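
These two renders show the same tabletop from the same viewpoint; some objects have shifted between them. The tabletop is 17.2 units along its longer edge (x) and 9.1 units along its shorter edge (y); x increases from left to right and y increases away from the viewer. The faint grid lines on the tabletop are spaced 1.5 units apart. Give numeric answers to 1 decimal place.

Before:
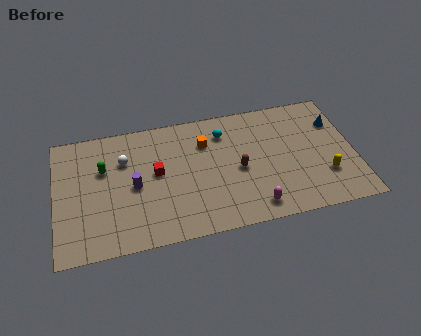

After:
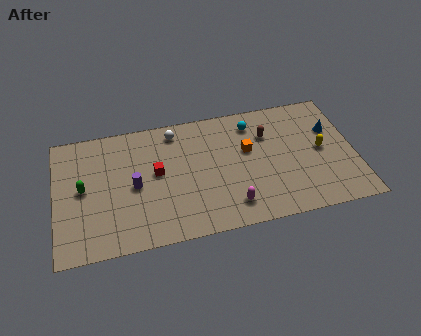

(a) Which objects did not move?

the red cube and the purple cylinder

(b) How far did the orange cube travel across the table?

2.6

From (8.7, 6.6) to (11.1, 5.5), the orange cube covered √(2.4² + 1.1²) ≈ 2.6 units.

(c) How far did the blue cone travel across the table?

0.6

The blue cone moved from about (16.3, 6.5) to (16.0, 6.0), a distance of √(0.3² + 0.5²) ≈ 0.6.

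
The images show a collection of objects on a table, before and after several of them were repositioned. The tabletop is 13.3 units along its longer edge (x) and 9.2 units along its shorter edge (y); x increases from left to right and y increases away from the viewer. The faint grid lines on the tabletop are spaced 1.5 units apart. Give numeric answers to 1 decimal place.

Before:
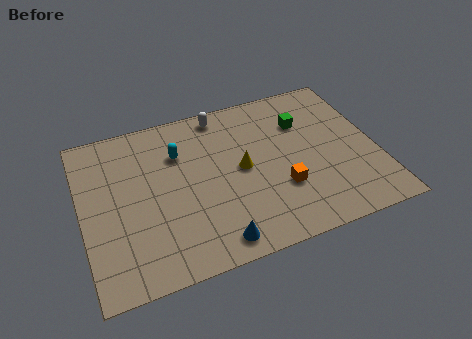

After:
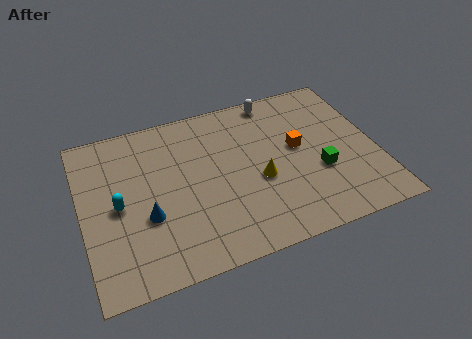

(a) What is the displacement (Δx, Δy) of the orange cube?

(1.0, 2.1)

The orange cube started near (8.8, 3.0) and ended near (9.8, 5.1).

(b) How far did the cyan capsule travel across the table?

3.6

The cyan capsule moved from about (4.5, 6.5) to (1.6, 4.4), a distance of √(2.9² + 2.1²) ≈ 3.6.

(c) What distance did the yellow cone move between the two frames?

1.1

From (7.2, 4.7) to (7.9, 3.8), the yellow cone covered √(0.7² + 0.9²) ≈ 1.1 units.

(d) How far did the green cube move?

3.1

The green cube was near (10.2, 6.5) before and (10.6, 3.4) after, so it travelled √(0.4² + 3.1²) ≈ 3.1 units.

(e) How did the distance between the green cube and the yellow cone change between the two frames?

-0.8

The distance was about 3.5 in the first image and 2.7 in the second, so they moved 0.8 units closer together.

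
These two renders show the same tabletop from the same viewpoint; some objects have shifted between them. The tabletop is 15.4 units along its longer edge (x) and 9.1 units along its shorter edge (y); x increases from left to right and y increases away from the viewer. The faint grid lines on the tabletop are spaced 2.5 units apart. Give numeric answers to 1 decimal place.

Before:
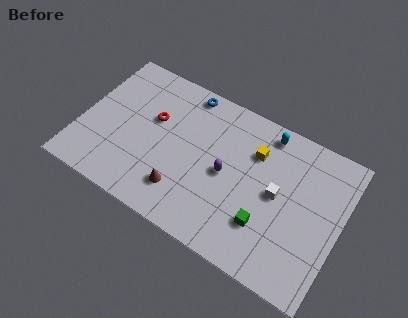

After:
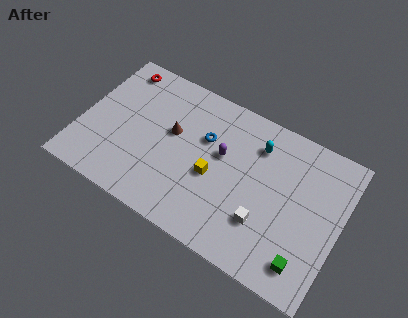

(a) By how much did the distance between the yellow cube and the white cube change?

+1.0

The distance was about 2.4 in the first image and 3.4 in the second, so they moved 1.0 units further apart.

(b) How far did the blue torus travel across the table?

2.7

From (5.7, 8.2) to (7.2, 5.9), the blue torus covered √(1.5² + 2.3²) ≈ 2.7 units.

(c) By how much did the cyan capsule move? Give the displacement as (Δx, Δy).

(-0.4, -1.0)

The cyan capsule was at about (10.6, 8.0) and moved to about (10.2, 7.0).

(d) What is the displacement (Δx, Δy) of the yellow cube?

(-2.1, -2.6)

The yellow cube started near (10.1, 6.5) and ended near (8.0, 3.9).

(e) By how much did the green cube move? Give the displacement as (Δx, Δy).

(2.5, -1.0)

The green cube was at about (11.3, 2.6) and moved to about (13.8, 1.6).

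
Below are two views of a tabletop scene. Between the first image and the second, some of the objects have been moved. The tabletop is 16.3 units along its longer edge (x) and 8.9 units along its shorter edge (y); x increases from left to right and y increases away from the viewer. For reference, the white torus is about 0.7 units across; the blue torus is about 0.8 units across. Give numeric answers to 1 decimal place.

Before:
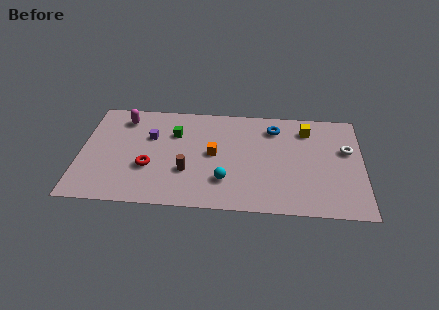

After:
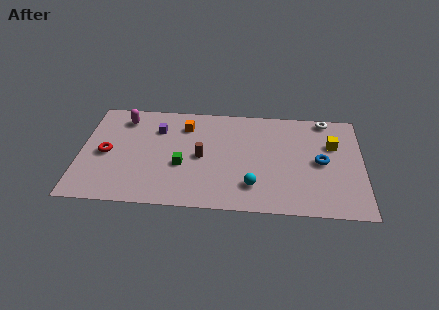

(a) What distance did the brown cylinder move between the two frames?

1.5

From (6.2, 3.0) to (7.0, 4.3), the brown cylinder covered √(0.8² + 1.3²) ≈ 1.5 units.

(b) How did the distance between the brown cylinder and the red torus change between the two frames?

+3.3

They were about 2.2 units apart before and 5.5 after — 3.3 units further apart.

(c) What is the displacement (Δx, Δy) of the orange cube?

(-1.7, 2.3)

The orange cube was at about (7.7, 4.6) and moved to about (6.0, 6.9).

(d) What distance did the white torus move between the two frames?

2.9

The white torus moved from about (15.4, 5.5) to (14.2, 8.1), a distance of √(1.2² + 2.6²) ≈ 2.9.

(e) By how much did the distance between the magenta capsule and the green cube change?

+2.0

The distance was about 3.2 in the first image and 5.2 in the second, so they moved 2.0 units further apart.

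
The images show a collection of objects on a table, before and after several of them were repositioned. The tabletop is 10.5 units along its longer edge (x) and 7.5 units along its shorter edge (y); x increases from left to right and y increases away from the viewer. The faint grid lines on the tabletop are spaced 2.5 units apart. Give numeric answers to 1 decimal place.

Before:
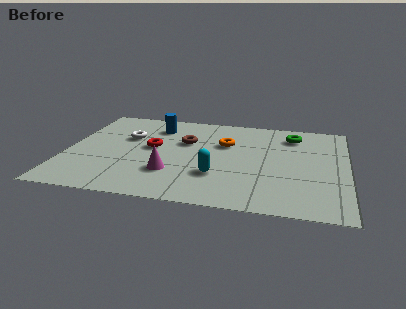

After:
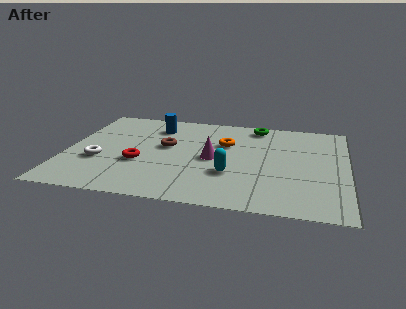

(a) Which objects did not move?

the orange torus and the blue cylinder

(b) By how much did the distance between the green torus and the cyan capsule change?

-0.4

They were about 4.6 units apart before and 4.2 after — 0.4 units closer together.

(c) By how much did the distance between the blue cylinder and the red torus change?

+1.3

Before: roughly 1.8 units apart; after: 3.1. That's 1.3 units further apart.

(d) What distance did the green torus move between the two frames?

1.5

The green torus moved from about (8.4, 6.0) to (7.0, 6.6), a distance of √(1.4² + 0.6²) ≈ 1.5.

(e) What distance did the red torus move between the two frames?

1.4

The red torus was near (3.2, 4.1) before and (2.8, 2.8) after, so it travelled √(0.4² + 1.3²) ≈ 1.4 units.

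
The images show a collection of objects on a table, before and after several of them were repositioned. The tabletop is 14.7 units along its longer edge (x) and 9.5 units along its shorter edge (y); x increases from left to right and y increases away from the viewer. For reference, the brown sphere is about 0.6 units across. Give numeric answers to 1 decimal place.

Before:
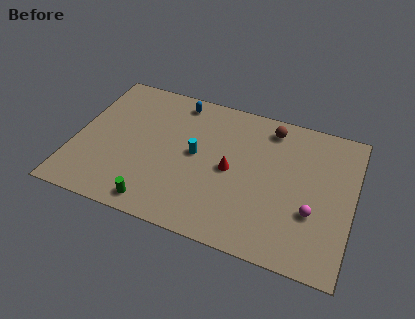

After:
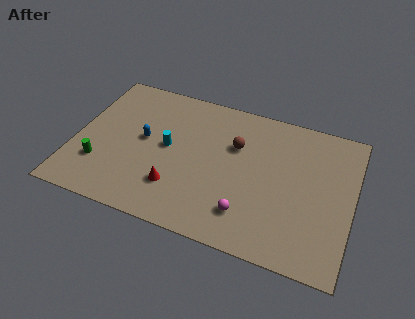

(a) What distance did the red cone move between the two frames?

3.4

The red cone moved from about (8.3, 4.6) to (5.6, 2.5), a distance of √(2.7² + 2.1²) ≈ 3.4.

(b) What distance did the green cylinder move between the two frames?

3.6

The green cylinder moved from about (4.7, 1.1) to (1.5, 2.7), a distance of √(3.2² + 1.6²) ≈ 3.6.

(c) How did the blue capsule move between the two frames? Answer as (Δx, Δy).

(-1.5, -3.2)

The blue capsule was at about (5.1, 8.3) and moved to about (3.6, 5.1).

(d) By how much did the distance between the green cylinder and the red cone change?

-0.9

The distance was about 5.0 in the first image and 4.1 in the second, so they moved 0.9 units closer together.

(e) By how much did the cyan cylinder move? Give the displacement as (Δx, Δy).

(-1.5, 0.0)

From the two frames, the cyan cylinder sits at roughly (6.4, 5.0) before and (4.9, 5.0) after.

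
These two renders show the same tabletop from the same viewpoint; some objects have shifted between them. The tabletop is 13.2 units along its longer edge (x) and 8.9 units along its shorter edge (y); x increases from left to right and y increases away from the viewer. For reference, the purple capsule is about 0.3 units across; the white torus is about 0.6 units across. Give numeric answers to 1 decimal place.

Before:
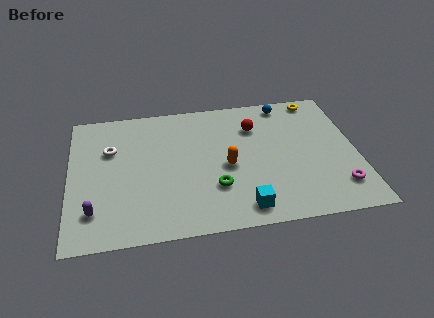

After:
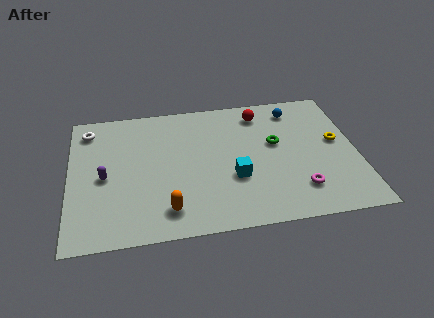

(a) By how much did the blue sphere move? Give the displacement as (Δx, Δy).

(0.4, -0.5)

From the two frames, the blue sphere sits at roughly (10.1, 7.9) before and (10.5, 7.4) after.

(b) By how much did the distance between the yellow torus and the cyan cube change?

-2.7

The distance was about 7.8 in the first image and 5.1 in the second, so they moved 2.7 units closer together.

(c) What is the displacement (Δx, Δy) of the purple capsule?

(0.5, 2.1)

The purple capsule started near (1.1, 2.0) and ended near (1.6, 4.1).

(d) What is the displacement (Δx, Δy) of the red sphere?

(0.3, 0.9)

The red sphere was at about (8.6, 6.5) and moved to about (8.9, 7.4).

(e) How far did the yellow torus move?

3.2

The yellow torus moved from about (11.6, 8.0) to (12.3, 4.9), a distance of √(0.7² + 3.1²) ≈ 3.2.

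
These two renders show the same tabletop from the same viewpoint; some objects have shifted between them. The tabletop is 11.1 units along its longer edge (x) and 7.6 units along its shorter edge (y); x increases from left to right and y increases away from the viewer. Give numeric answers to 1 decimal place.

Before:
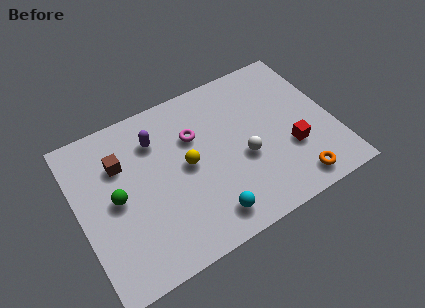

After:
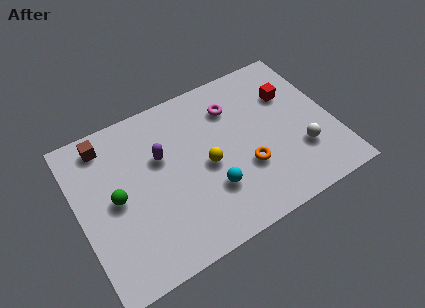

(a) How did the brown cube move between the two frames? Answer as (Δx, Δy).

(-0.5, 1.2)

The brown cube started near (2.0, 5.3) and ended near (1.5, 6.5).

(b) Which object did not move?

the green sphere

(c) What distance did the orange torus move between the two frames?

2.5

From (9.0, 1.0) to (7.1, 2.6), the orange torus covered √(1.9² + 1.6²) ≈ 2.5 units.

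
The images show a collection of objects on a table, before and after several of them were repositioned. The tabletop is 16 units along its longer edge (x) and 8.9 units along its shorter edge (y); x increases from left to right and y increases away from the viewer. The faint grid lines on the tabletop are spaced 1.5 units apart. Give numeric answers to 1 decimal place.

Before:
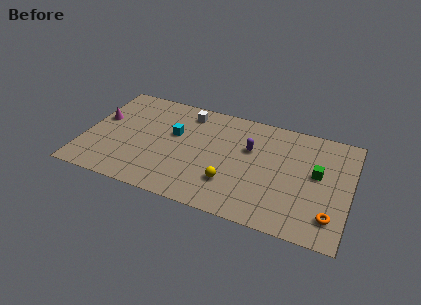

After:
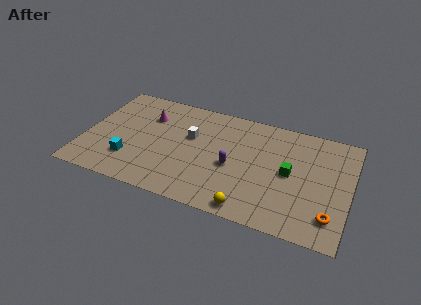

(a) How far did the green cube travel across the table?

1.7

From (14.0, 5.0) to (12.4, 4.5), the green cube covered √(1.6² + 0.5²) ≈ 1.7 units.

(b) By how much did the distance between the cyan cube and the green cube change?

+1.0

They were about 8.7 units apart before and 9.7 after — 1.0 units further apart.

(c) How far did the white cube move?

2.0

From (5.9, 7.5) to (6.3, 5.5), the white cube covered √(0.4² + 2.0²) ≈ 2.0 units.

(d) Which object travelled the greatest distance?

the cyan cube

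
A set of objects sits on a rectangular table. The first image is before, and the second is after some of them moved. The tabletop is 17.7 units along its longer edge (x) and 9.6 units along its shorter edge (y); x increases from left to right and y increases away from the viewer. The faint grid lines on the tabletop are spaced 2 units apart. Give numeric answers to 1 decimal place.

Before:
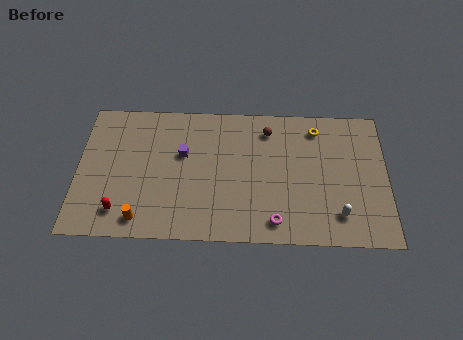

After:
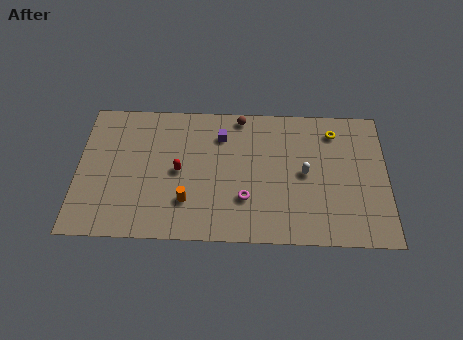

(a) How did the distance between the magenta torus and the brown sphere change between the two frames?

-0.6

They were about 6.4 units apart before and 5.8 after — 0.6 units closer together.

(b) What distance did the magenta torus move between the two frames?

2.3

The magenta torus was near (11.3, 1.4) before and (9.6, 2.9) after, so it travelled √(1.7² + 1.5²) ≈ 2.3 units.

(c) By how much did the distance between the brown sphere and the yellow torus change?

+2.7

They were about 2.8 units apart before and 5.5 after — 2.7 units further apart.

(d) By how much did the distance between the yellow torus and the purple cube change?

-1.5

The distance was about 8.0 in the first image and 6.5 in the second, so they moved 1.5 units closer together.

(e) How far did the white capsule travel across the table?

3.4

The white capsule moved from about (14.9, 2.0) to (13.0, 4.8), a distance of √(1.9² + 2.8²) ≈ 3.4.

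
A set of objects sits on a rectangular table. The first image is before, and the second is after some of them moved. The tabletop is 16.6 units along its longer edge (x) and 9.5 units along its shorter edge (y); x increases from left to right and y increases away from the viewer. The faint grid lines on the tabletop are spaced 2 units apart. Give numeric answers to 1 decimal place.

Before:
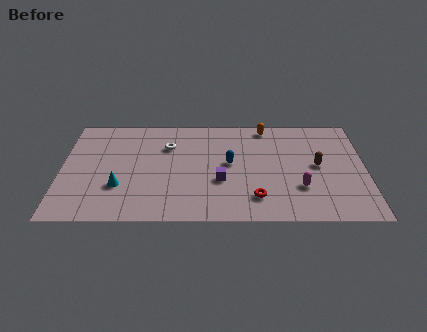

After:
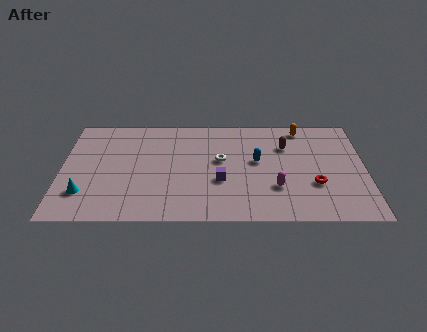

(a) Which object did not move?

the purple cube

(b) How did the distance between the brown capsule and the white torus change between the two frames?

-4.6

Before: roughly 8.4 units apart; after: 3.8. That's 4.6 units closer together.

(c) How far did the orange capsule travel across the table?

2.0

From (11.2, 8.5) to (13.2, 8.4), the orange capsule covered √(2.0² + 0.1²) ≈ 2.0 units.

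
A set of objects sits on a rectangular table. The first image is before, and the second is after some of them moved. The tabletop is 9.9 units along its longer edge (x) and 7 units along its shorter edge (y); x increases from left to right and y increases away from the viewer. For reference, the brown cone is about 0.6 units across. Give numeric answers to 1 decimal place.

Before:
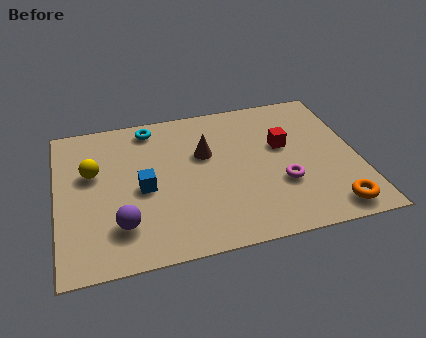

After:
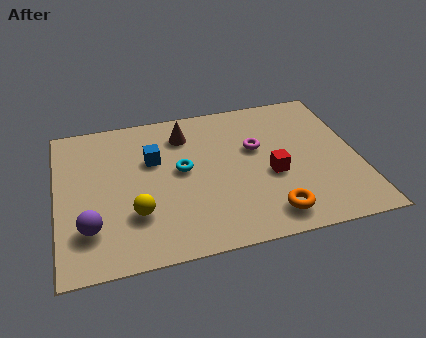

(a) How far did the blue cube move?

1.4

From (2.8, 3.2) to (3.2, 4.5), the blue cube covered √(0.4² + 1.3²) ≈ 1.4 units.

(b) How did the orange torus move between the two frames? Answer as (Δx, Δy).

(-2.0, 0.2)

The orange torus started near (8.8, 0.9) and ended near (6.8, 1.1).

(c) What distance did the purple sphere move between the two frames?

1.0

The purple sphere was near (2.0, 1.7) before and (1.0, 1.8) after, so it travelled √(1.0² + 0.1²) ≈ 1.0 units.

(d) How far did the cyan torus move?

2.5

From (3.2, 6.1) to (4.1, 3.8), the cyan torus covered √(0.9² + 2.3²) ≈ 2.5 units.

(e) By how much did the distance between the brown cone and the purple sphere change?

+1.0

The distance was about 4.0 in the first image and 5.0 in the second, so they moved 1.0 units further apart.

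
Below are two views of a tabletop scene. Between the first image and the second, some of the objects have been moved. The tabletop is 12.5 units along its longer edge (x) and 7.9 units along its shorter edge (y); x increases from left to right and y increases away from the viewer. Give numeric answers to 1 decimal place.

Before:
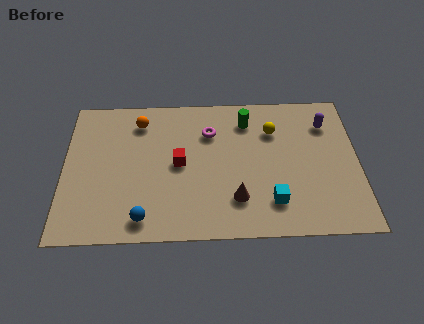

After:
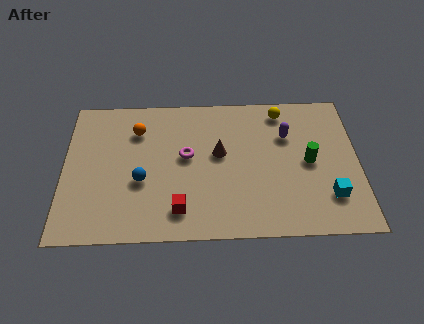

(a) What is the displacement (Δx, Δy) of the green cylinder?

(2.6, -2.4)

The green cylinder started near (7.8, 6.3) and ended near (10.4, 3.9).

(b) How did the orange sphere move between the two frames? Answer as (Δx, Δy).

(-0.1, -0.5)

From the two frames, the orange sphere sits at roughly (3.2, 6.4) before and (3.1, 5.9) after.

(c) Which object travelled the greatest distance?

the green cylinder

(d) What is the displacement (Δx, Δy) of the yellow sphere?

(0.4, 1.1)

From the two frames, the yellow sphere sits at roughly (8.9, 5.7) before and (9.3, 6.8) after.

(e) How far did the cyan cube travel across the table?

2.4

The cyan cube moved from about (8.8, 1.8) to (11.2, 2.0), a distance of √(2.4² + 0.2²) ≈ 2.4.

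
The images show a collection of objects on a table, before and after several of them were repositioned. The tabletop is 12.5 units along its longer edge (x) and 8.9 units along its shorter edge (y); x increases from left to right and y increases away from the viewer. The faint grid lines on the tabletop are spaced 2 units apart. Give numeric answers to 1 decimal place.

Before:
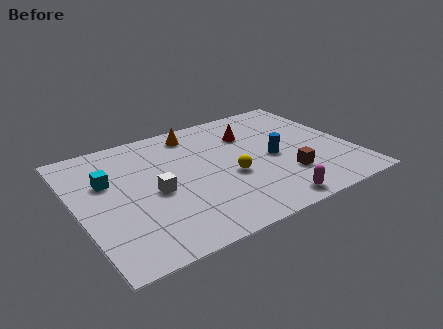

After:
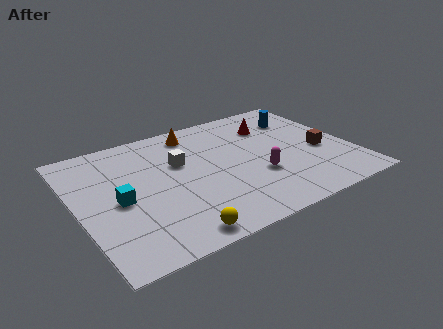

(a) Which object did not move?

the orange cone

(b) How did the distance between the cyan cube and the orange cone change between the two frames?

+0.6

Before: roughly 4.7 units apart; after: 5.3. That's 0.6 units further apart.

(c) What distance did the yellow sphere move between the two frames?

4.0

From (6.8, 3.6) to (3.8, 0.9), the yellow sphere covered √(3.0² + 2.7²) ≈ 4.0 units.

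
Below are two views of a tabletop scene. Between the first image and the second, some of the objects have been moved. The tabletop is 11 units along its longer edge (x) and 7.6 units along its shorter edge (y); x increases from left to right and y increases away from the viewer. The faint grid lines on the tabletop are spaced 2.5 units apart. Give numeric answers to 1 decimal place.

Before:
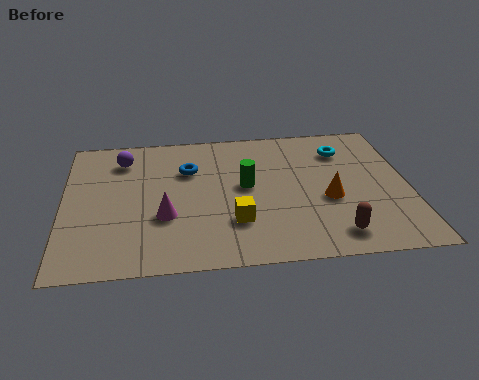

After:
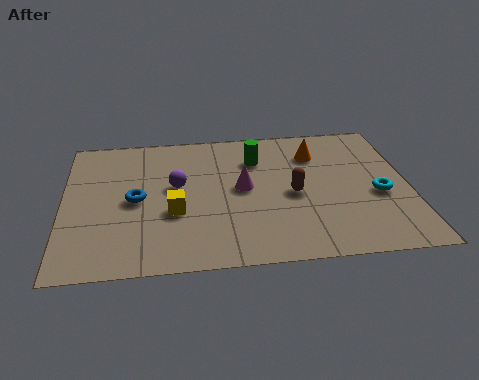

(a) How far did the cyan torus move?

2.8

The cyan torus was near (9.0, 5.8) before and (10.0, 3.2) after, so it travelled √(1.0² + 2.6²) ≈ 2.8 units.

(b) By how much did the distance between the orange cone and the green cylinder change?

-0.9

The distance was about 2.8 in the first image and 1.9 in the second, so they moved 0.9 units closer together.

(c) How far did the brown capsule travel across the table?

2.6

The brown capsule was near (8.5, 1.2) before and (7.3, 3.5) after, so it travelled √(1.2² + 2.3²) ≈ 2.6 units.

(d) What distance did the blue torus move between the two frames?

2.3

The blue torus moved from about (4.0, 5.2) to (2.3, 3.7), a distance of √(1.7² + 1.5²) ≈ 2.3.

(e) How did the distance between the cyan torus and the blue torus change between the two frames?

+2.7

They were about 5.0 units apart before and 7.7 after — 2.7 units further apart.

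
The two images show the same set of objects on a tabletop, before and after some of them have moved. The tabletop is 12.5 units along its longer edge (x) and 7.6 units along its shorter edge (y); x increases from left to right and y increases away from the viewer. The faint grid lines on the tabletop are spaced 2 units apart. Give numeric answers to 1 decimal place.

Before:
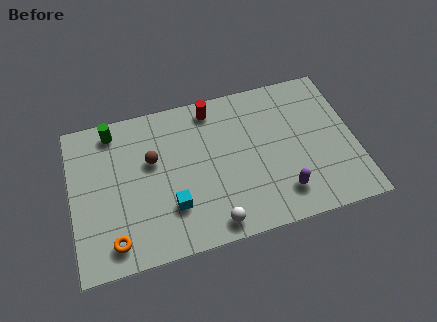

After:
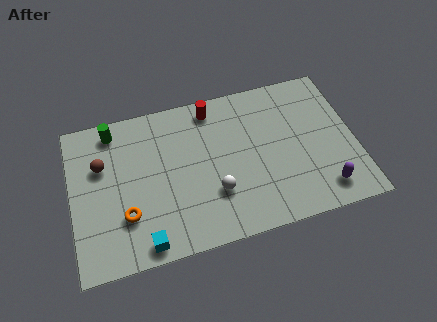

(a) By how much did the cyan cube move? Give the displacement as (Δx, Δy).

(-1.3, -1.4)

The cyan cube was at about (4.3, 2.2) and moved to about (3.0, 0.8).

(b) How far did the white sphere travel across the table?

1.5

The white sphere was near (6.0, 0.9) before and (6.2, 2.4) after, so it travelled √(0.2² + 1.5²) ≈ 1.5 units.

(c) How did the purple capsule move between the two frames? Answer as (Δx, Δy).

(1.8, -0.3)

From the two frames, the purple capsule sits at roughly (9.1, 1.6) before and (10.9, 1.3) after.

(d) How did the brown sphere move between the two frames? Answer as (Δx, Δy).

(-2.2, 0.3)

The brown sphere was at about (3.6, 4.7) and moved to about (1.4, 5.0).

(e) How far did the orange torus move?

1.3

From (1.7, 1.2) to (2.3, 2.3), the orange torus covered √(0.6² + 1.1²) ≈ 1.3 units.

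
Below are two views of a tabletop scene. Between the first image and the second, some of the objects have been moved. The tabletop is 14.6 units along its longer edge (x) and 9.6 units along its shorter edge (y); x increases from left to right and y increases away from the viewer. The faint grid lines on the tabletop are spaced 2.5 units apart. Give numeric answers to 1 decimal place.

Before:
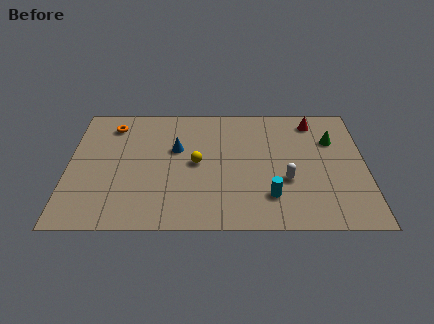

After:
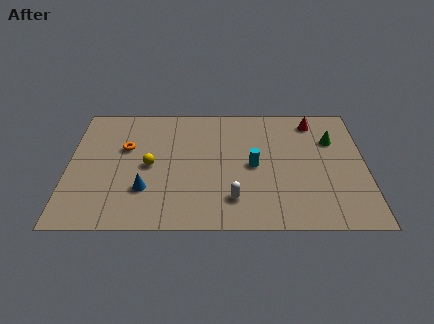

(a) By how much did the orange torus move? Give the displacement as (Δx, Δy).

(0.7, -1.8)

The orange torus started near (2.1, 7.8) and ended near (2.8, 6.0).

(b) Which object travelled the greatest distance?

the blue cone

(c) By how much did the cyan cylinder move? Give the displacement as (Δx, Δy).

(-0.8, 2.3)

The cyan cylinder started near (9.9, 2.3) and ended near (9.1, 4.6).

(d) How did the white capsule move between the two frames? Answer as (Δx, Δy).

(-2.6, -1.4)

From the two frames, the white capsule sits at roughly (10.7, 3.5) before and (8.1, 2.1) after.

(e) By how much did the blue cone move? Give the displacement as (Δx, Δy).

(-1.5, -3.1)

The blue cone started near (5.3, 5.9) and ended near (3.8, 2.8).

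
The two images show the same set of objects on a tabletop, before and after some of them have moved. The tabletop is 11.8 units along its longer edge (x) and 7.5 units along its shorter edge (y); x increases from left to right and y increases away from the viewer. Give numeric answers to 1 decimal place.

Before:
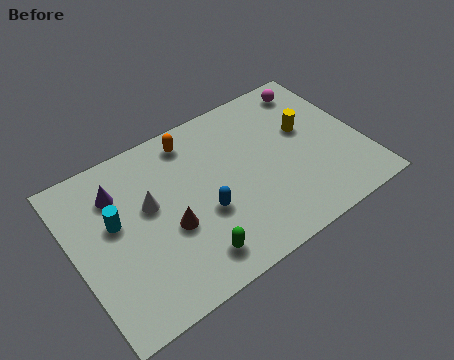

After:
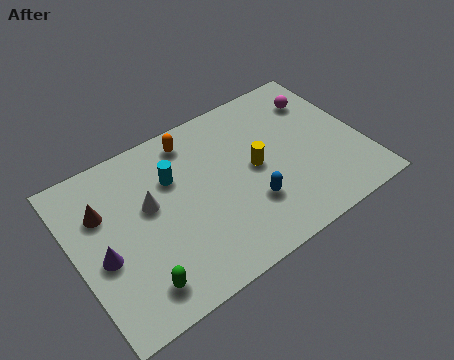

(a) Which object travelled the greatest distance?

the brown cone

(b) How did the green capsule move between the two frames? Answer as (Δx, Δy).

(-2.2, 0.0)

From the two frames, the green capsule sits at roughly (4.3, 1.3) before and (2.1, 1.3) after.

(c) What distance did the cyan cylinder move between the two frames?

2.6

The cyan cylinder was near (1.7, 4.4) before and (4.2, 5.1) after, so it travelled √(2.5² + 0.7²) ≈ 2.6 units.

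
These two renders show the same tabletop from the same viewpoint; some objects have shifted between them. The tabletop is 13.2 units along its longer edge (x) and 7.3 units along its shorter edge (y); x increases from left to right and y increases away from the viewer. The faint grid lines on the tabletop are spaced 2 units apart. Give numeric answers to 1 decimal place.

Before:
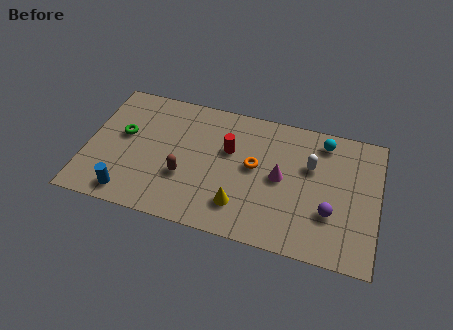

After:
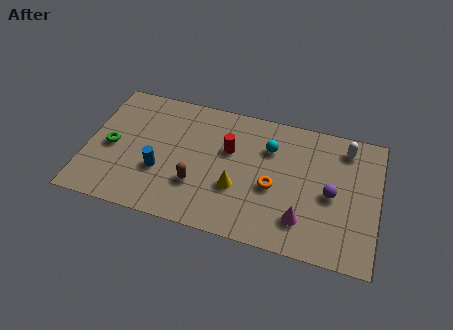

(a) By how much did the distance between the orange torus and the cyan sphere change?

-1.6

The distance was about 3.7 in the first image and 2.1 in the second, so they moved 1.6 units closer together.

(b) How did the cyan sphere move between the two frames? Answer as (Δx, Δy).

(-2.4, -1.0)

The cyan sphere was at about (10.6, 6.2) and moved to about (8.2, 5.2).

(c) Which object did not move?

the red cylinder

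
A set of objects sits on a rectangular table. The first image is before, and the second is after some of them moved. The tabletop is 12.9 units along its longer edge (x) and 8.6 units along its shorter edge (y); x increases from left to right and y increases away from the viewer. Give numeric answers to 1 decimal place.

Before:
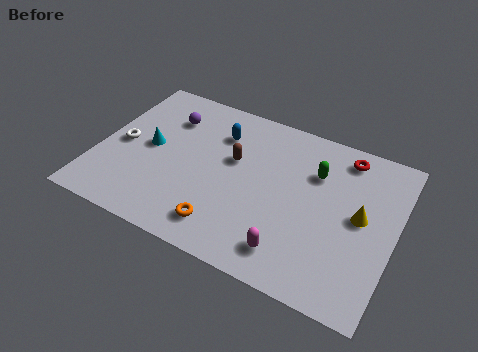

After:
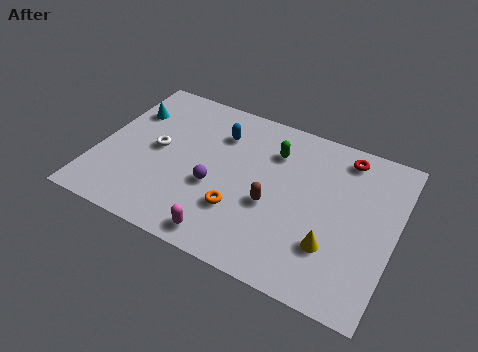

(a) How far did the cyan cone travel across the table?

2.1

The cyan cone moved from about (2.2, 4.4) to (1.0, 6.1), a distance of √(1.2² + 1.7²) ≈ 2.1.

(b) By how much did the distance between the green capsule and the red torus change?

+1.4

The distance was about 1.8 in the first image and 3.2 in the second, so they moved 1.4 units further apart.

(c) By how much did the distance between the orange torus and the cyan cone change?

+1.7

The distance was about 4.7 in the first image and 6.4 in the second, so they moved 1.7 units further apart.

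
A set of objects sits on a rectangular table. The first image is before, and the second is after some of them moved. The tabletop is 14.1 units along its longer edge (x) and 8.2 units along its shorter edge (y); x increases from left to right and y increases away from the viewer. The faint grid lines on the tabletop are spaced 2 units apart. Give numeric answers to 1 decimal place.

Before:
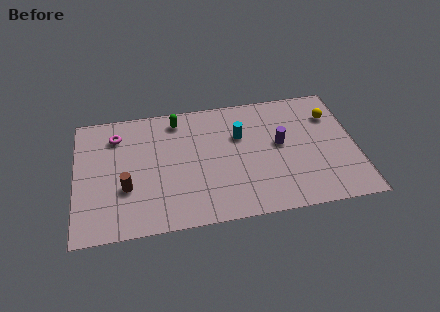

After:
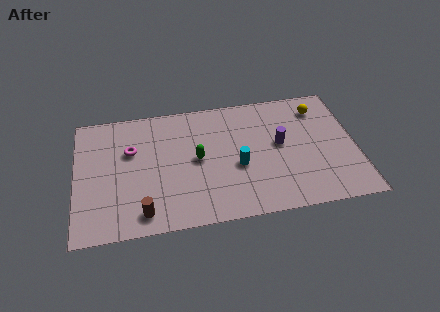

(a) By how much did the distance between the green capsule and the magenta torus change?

+0.3

Before: roughly 3.2 units apart; after: 3.5. That's 0.3 units further apart.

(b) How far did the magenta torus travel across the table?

1.3

The magenta torus was near (2.1, 6.4) before and (2.8, 5.3) after, so it travelled √(0.7² + 1.1²) ≈ 1.3 units.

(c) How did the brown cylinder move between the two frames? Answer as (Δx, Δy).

(0.8, -1.7)

From the two frames, the brown cylinder sits at roughly (2.5, 2.9) before and (3.3, 1.2) after.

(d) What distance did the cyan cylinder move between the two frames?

2.0

The cyan cylinder moved from about (8.3, 5.4) to (8.1, 3.4), a distance of √(0.2² + 2.0²) ≈ 2.0.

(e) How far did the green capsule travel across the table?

2.9

The green capsule was near (5.2, 7.0) before and (6.1, 4.2) after, so it travelled √(0.9² + 2.8²) ≈ 2.9 units.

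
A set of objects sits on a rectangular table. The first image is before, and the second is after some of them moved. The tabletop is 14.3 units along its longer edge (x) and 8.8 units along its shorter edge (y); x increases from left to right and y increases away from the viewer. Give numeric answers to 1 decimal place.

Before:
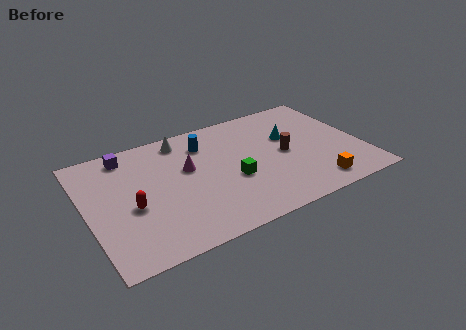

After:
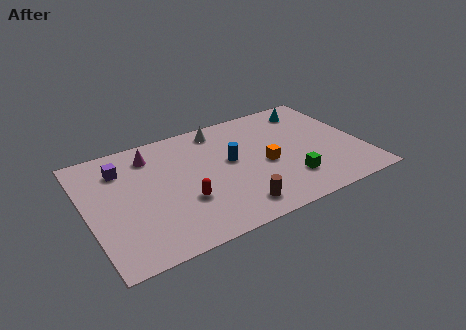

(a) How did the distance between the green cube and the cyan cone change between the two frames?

+1.6

Before: roughly 3.9 units apart; after: 5.5. That's 1.6 units further apart.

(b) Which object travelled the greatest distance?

the brown cylinder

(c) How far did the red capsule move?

2.7

The red capsule moved from about (2.2, 3.7) to (4.8, 3.0), a distance of √(2.6² + 0.7²) ≈ 2.7.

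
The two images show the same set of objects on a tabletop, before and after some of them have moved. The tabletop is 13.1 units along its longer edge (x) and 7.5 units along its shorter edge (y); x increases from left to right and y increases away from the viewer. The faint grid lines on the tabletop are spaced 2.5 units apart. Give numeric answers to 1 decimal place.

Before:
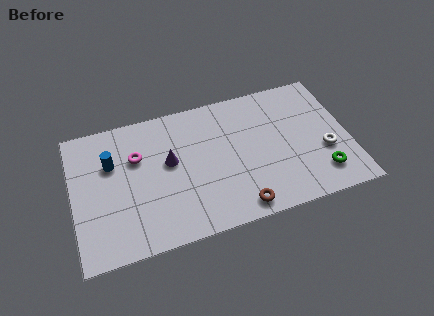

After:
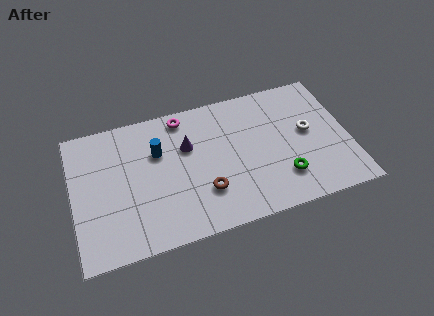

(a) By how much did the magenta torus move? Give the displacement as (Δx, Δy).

(2.3, 1.6)

The magenta torus was at about (3.1, 5.0) and moved to about (5.4, 6.6).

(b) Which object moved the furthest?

the magenta torus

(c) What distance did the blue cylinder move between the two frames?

2.2

The blue cylinder was near (1.9, 5.0) before and (4.1, 5.0) after, so it travelled √(2.2² + 0.0²) ≈ 2.2 units.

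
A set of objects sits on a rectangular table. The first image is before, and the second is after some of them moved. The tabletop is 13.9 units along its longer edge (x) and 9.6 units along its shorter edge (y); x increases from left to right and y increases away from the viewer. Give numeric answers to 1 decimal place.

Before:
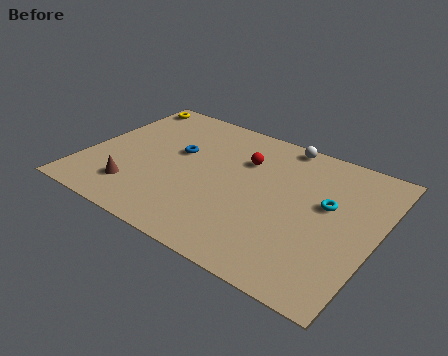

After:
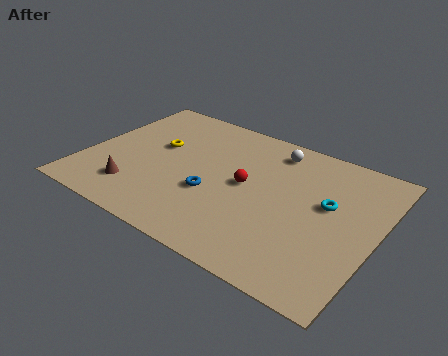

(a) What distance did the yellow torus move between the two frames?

3.6

The yellow torus was near (0.9, 8.5) before and (3.2, 5.7) after, so it travelled √(2.3² + 2.8²) ≈ 3.6 units.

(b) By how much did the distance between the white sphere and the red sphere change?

+0.6

Before: roughly 2.6 units apart; after: 3.2. That's 0.6 units further apart.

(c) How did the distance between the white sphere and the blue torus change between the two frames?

-0.5

The distance was about 5.5 in the first image and 5.0 in the second, so they moved 0.5 units closer together.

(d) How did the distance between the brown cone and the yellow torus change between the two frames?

-3.1

Before: roughly 6.7 units apart; after: 3.6. That's 3.1 units closer together.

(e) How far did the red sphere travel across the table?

1.7

The red sphere was near (7.3, 6.7) before and (7.7, 5.0) after, so it travelled √(0.4² + 1.7²) ≈ 1.7 units.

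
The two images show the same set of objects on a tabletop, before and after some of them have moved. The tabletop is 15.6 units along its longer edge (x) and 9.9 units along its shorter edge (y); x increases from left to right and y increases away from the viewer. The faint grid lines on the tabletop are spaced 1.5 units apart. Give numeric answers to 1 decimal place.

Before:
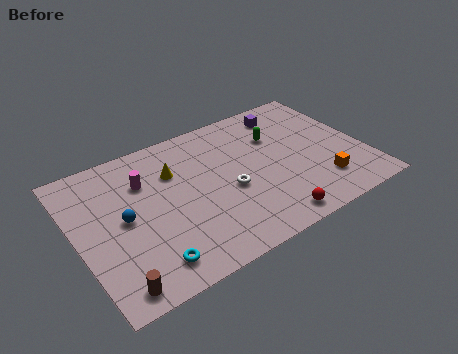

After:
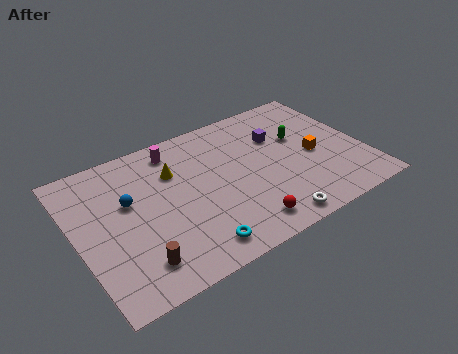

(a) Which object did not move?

the yellow cone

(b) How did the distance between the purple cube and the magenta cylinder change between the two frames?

-2.5

The distance was about 8.3 in the first image and 5.8 in the second, so they moved 2.5 units closer together.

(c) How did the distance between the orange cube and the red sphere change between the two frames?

+2.1

They were about 3.3 units apart before and 5.4 after — 2.1 units further apart.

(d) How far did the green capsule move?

1.4

The green capsule was near (11.2, 6.8) before and (12.4, 6.1) after, so it travelled √(1.2² + 0.7²) ≈ 1.4 units.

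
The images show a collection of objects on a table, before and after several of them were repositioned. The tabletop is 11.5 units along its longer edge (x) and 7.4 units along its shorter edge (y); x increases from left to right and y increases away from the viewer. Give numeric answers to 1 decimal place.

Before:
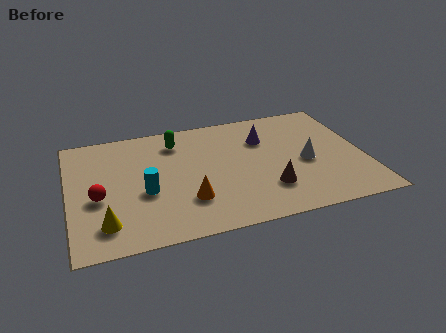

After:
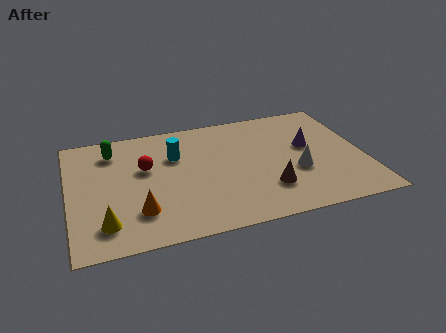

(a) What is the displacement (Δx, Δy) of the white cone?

(-0.4, -0.5)

The white cone was at about (9.2, 3.3) and moved to about (8.8, 2.8).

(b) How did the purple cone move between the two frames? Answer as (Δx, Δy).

(1.7, -0.9)

The purple cone was at about (7.7, 5.2) and moved to about (9.4, 4.3).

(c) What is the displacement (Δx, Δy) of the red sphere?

(1.9, 1.4)

From the two frames, the red sphere sits at roughly (1.1, 3.1) before and (3.0, 4.5) after.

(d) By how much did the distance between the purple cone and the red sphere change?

-0.5

They were about 6.9 units apart before and 6.4 after — 0.5 units closer together.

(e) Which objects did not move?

the brown cone and the yellow cone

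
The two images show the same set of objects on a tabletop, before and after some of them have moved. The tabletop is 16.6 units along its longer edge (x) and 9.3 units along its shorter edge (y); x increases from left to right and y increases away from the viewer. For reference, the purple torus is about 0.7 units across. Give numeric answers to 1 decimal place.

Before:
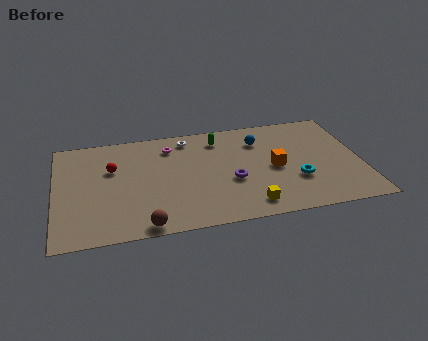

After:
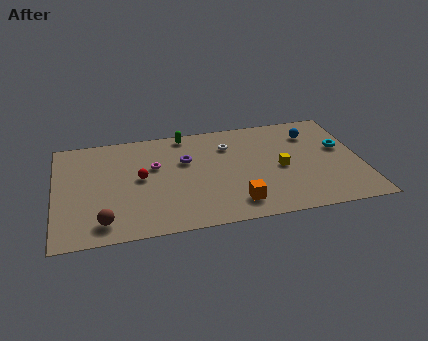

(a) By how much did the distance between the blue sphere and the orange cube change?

+4.3

They were about 2.7 units apart before and 7.0 after — 4.3 units further apart.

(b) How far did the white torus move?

2.5

The white torus was near (7.3, 8.0) before and (9.5, 6.9) after, so it travelled √(2.2² + 1.1²) ≈ 2.5 units.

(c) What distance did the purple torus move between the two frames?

3.3

The purple torus moved from about (9.5, 3.7) to (7.1, 6.0), a distance of √(2.4² + 2.3²) ≈ 3.3.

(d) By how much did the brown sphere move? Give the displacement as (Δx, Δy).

(-2.2, 0.7)

The brown sphere started near (4.7, 0.8) and ended near (2.5, 1.5).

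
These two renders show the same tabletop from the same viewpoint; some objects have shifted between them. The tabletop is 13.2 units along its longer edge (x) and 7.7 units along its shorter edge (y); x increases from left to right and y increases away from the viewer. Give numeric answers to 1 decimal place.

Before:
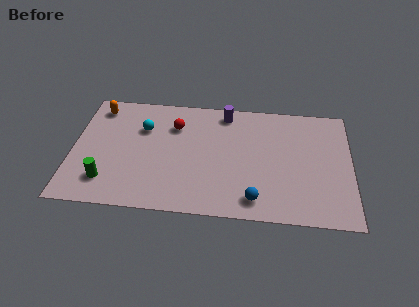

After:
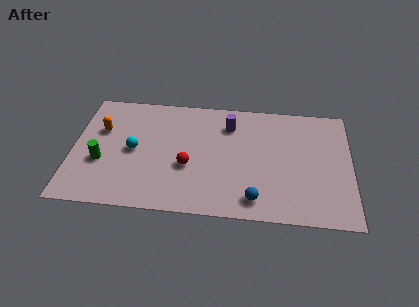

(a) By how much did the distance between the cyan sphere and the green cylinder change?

-2.2

Before: roughly 3.9 units apart; after: 1.7. That's 2.2 units closer together.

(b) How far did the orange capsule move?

1.5

The orange capsule was near (1.1, 6.5) before and (1.3, 5.0) after, so it travelled √(0.2² + 1.5²) ≈ 1.5 units.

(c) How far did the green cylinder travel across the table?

1.2

The green cylinder moved from about (1.7, 1.7) to (1.4, 2.9), a distance of √(0.3² + 1.2²) ≈ 1.2.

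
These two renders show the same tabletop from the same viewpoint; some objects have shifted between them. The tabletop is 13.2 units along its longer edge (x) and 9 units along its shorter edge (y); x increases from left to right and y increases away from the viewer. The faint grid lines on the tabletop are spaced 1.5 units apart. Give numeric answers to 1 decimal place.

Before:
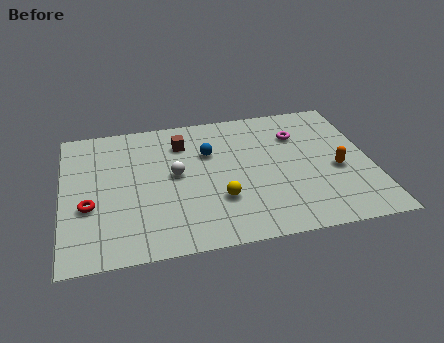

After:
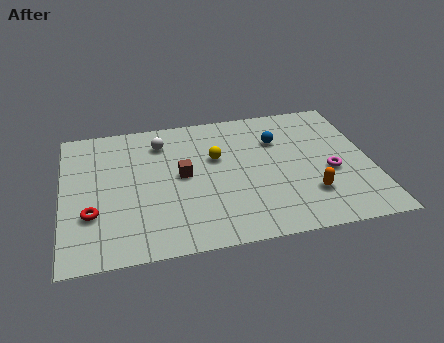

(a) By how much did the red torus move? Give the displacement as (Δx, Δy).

(0.1, -0.5)

The red torus started near (1.1, 3.4) and ended near (1.2, 2.9).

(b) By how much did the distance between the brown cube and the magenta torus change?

+1.4

Before: roughly 5.0 units apart; after: 6.4. That's 1.4 units further apart.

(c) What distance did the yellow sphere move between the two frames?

2.8

From (6.6, 2.8) to (6.6, 5.6), the yellow sphere covered √(0.0² + 2.8²) ≈ 2.8 units.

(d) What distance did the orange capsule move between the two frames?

1.9

From (11.7, 3.8) to (10.4, 2.4), the orange capsule covered √(1.3² + 1.4²) ≈ 1.9 units.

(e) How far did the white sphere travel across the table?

2.4

The white sphere was near (4.8, 4.8) before and (4.3, 7.1) after, so it travelled √(0.5² + 2.3²) ≈ 2.4 units.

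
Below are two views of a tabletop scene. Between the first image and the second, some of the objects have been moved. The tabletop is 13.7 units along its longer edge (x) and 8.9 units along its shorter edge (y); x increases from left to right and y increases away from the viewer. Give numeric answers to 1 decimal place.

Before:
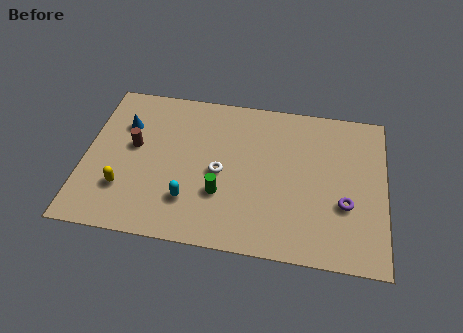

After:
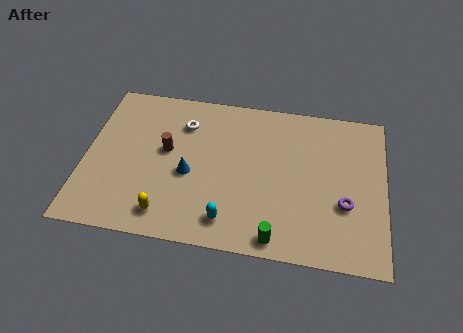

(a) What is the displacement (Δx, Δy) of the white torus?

(-1.8, 2.6)

The white torus started near (6.2, 4.1) and ended near (4.4, 6.7).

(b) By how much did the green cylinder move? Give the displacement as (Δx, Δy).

(2.6, -2.0)

The green cylinder was at about (6.3, 2.9) and moved to about (8.9, 0.9).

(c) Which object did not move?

the purple torus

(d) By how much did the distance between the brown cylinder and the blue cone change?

+0.3

They were about 1.3 units apart before and 1.6 after — 0.3 units further apart.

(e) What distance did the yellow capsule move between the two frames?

2.3

The yellow capsule was near (1.9, 2.5) before and (3.9, 1.4) after, so it travelled √(2.0² + 1.1²) ≈ 2.3 units.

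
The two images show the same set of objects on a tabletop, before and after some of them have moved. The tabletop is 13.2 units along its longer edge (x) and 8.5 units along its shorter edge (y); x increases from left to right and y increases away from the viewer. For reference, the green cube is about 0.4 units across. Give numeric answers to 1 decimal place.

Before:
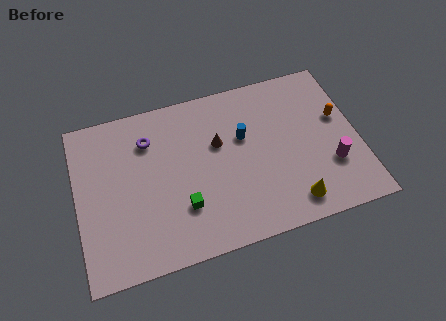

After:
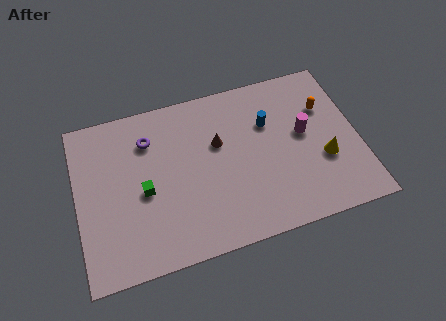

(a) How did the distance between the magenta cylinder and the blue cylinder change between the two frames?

-2.8

Before: roughly 4.7 units apart; after: 1.9. That's 2.8 units closer together.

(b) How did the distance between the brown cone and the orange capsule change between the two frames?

-0.6

Before: roughly 5.7 units apart; after: 5.1. That's 0.6 units closer together.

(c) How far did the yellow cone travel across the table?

2.5

The yellow cone moved from about (9.8, 1.3) to (11.5, 3.1), a distance of √(1.7² + 1.8²) ≈ 2.5.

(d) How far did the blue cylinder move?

1.3

The blue cylinder moved from about (7.9, 5.3) to (9.1, 5.7), a distance of √(1.2² + 0.4²) ≈ 1.3.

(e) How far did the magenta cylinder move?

2.3

From (11.8, 2.7) to (10.7, 4.7), the magenta cylinder covered √(1.1² + 2.0²) ≈ 2.3 units.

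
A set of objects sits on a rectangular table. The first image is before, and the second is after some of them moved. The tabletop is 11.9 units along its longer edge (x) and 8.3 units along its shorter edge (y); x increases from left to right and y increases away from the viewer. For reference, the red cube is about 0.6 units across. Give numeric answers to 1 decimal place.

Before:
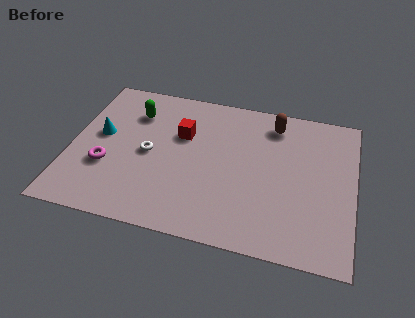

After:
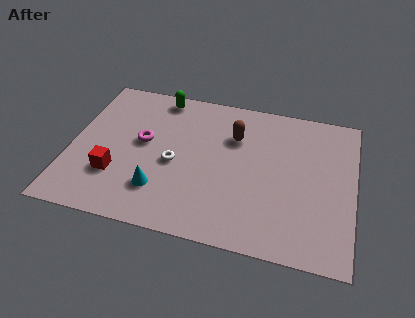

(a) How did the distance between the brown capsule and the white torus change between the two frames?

-2.7

They were about 5.9 units apart before and 3.2 after — 2.7 units closer together.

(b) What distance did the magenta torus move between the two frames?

2.2

From (1.6, 2.9) to (3.0, 4.6), the magenta torus covered √(1.4² + 1.7²) ≈ 2.2 units.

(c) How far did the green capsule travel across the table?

1.6

The green capsule moved from about (2.5, 6.2) to (3.5, 7.4), a distance of √(1.0² + 1.2²) ≈ 1.6.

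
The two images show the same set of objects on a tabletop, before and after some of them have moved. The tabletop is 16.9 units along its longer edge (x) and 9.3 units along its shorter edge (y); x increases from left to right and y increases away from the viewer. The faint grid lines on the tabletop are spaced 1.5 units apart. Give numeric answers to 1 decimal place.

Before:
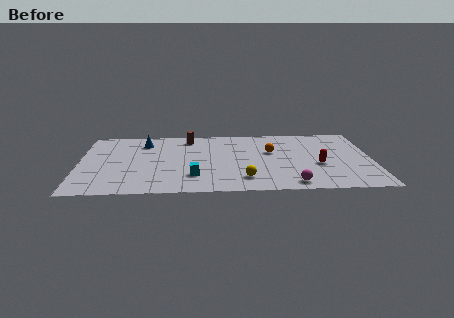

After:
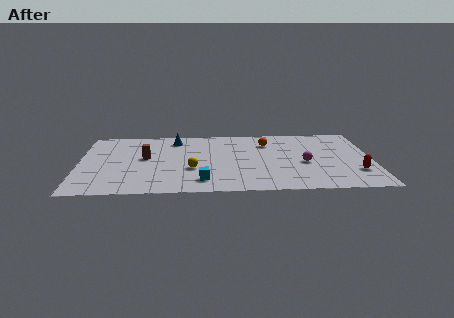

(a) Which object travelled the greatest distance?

the brown cylinder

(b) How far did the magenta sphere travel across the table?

3.0

From (12.2, 1.1) to (13.0, 4.0), the magenta sphere covered √(0.8² + 2.9²) ≈ 3.0 units.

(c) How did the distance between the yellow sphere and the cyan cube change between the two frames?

-1.1

They were about 2.9 units apart before and 1.8 after — 1.1 units closer together.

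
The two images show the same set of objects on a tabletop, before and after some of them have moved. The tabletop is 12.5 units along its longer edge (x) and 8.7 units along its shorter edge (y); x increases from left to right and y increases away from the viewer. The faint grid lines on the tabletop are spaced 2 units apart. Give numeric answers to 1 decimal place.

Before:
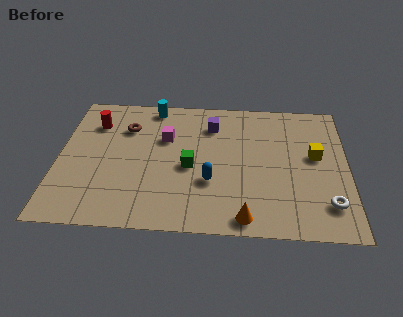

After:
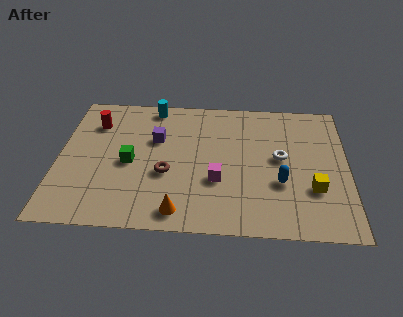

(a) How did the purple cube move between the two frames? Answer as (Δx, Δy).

(-2.4, -1.1)

The purple cube started near (6.6, 6.7) and ended near (4.2, 5.6).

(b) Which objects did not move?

the cyan cylinder and the red cylinder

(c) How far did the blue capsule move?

3.0

The blue capsule was near (6.6, 3.0) before and (9.6, 3.1) after, so it travelled √(3.0² + 0.1²) ≈ 3.0 units.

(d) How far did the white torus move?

3.4

The white torus was near (11.6, 1.9) before and (9.6, 4.7) after, so it travelled √(2.0² + 2.8²) ≈ 3.4 units.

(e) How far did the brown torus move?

3.4

The brown torus was near (2.9, 6.3) before and (4.7, 3.4) after, so it travelled √(1.8² + 2.9²) ≈ 3.4 units.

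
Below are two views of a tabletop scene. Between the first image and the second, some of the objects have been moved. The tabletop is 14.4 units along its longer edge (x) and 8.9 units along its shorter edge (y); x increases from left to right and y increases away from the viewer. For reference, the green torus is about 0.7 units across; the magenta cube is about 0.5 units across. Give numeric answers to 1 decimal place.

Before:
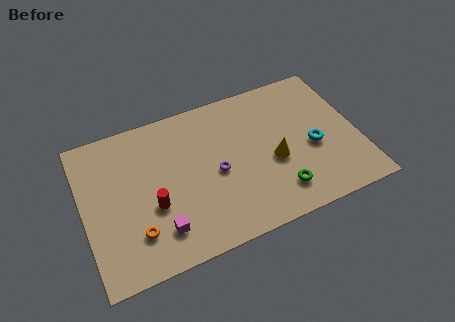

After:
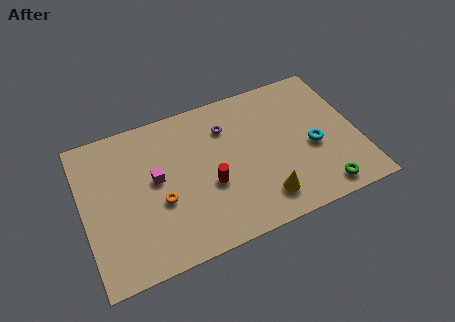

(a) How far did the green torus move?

2.3

From (9.9, 1.8) to (12.1, 1.1), the green torus covered √(2.2² + 0.7²) ≈ 2.3 units.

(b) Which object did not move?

the cyan torus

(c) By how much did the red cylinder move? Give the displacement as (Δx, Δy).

(3.0, 0.1)

The red cylinder started near (3.5, 3.4) and ended near (6.5, 3.5).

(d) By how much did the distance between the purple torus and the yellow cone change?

+2.1

The distance was about 3.0 in the first image and 5.1 in the second, so they moved 2.1 units further apart.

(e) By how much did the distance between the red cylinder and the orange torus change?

+1.0

They were about 1.6 units apart before and 2.6 after — 1.0 units further apart.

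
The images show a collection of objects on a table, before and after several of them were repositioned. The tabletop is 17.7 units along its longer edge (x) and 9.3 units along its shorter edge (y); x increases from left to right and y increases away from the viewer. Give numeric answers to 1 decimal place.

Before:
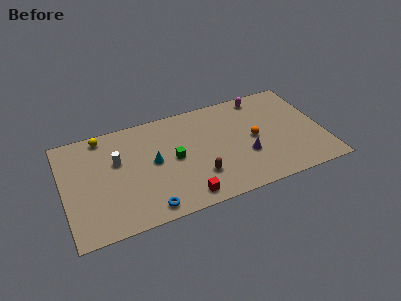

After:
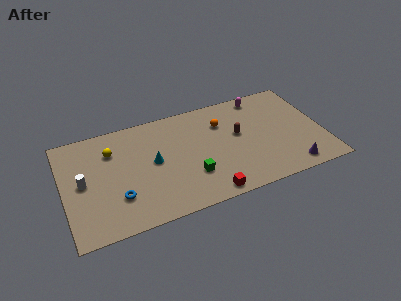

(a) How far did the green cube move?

2.1

From (7.5, 4.7) to (8.5, 2.8), the green cube covered √(1.0² + 1.9²) ≈ 2.1 units.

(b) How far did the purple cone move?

3.6

The purple cone was near (12.3, 3.3) before and (15.2, 1.2) after, so it travelled √(2.9² + 2.1²) ≈ 3.6 units.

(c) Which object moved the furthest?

the brown capsule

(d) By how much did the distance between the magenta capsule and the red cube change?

-0.6

They were about 9.2 units apart before and 8.6 after — 0.6 units closer together.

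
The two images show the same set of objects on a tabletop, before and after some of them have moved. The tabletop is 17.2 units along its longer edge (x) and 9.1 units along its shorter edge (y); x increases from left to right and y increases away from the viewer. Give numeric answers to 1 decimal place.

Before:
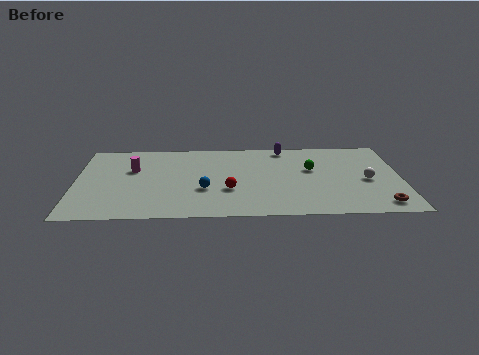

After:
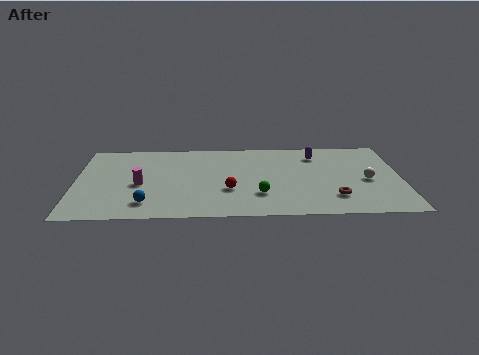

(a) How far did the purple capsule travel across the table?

1.9

The purple capsule was near (11.1, 8.1) before and (12.8, 7.2) after, so it travelled √(1.7² + 0.9²) ≈ 1.9 units.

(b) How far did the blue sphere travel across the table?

3.4

From (6.8, 3.3) to (3.8, 1.8), the blue sphere covered √(3.0² + 1.5²) ≈ 3.4 units.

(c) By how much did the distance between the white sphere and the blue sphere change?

+3.2

Before: roughly 8.6 units apart; after: 11.8. That's 3.2 units further apart.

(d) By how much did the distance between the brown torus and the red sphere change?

-2.5

The distance was about 8.1 in the first image and 5.6 in the second, so they moved 2.5 units closer together.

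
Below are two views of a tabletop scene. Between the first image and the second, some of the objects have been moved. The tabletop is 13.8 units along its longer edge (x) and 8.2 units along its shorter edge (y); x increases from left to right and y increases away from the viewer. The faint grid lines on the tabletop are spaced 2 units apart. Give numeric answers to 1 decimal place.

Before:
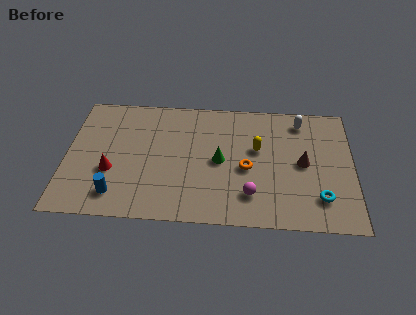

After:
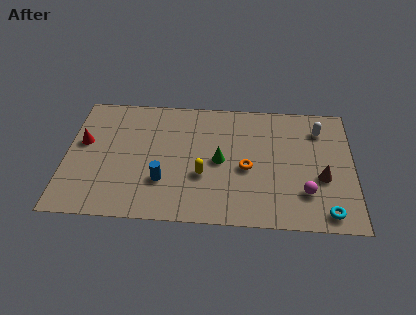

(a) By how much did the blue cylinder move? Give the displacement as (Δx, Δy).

(2.2, 1.0)

The blue cylinder started near (2.5, 1.5) and ended near (4.7, 2.5).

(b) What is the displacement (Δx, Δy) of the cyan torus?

(0.3, -0.9)

The cyan torus was at about (12.2, 1.9) and moved to about (12.5, 1.0).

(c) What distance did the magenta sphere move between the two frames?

2.6

The magenta sphere moved from about (8.9, 1.9) to (11.5, 2.2), a distance of √(2.6² + 0.3²) ≈ 2.6.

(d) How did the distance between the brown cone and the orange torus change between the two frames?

+0.9

They were about 2.7 units apart before and 3.6 after — 0.9 units further apart.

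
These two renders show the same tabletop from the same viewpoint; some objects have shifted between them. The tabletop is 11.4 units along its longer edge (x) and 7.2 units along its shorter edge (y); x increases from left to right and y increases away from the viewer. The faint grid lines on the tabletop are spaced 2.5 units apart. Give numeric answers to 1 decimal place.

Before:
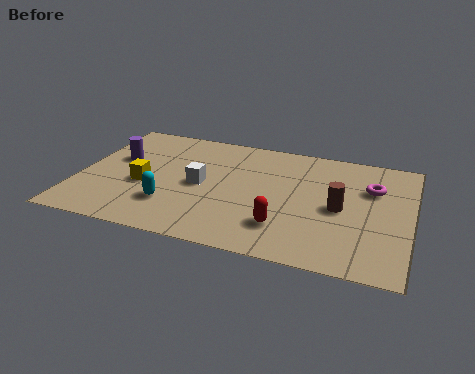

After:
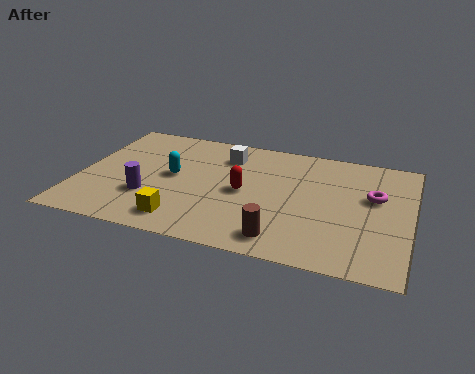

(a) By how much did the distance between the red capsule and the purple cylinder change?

-3.1

The distance was about 6.5 in the first image and 3.4 in the second, so they moved 3.1 units closer together.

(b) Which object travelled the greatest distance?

the brown cylinder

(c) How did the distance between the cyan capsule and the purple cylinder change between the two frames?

-1.5

Before: roughly 3.2 units apart; after: 1.7. That's 1.5 units closer together.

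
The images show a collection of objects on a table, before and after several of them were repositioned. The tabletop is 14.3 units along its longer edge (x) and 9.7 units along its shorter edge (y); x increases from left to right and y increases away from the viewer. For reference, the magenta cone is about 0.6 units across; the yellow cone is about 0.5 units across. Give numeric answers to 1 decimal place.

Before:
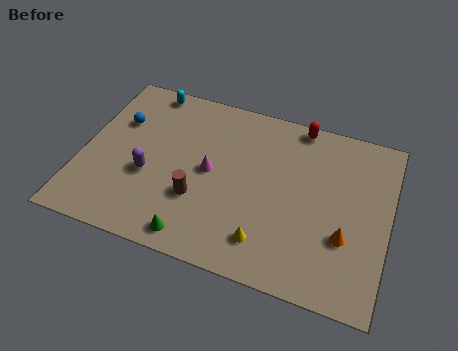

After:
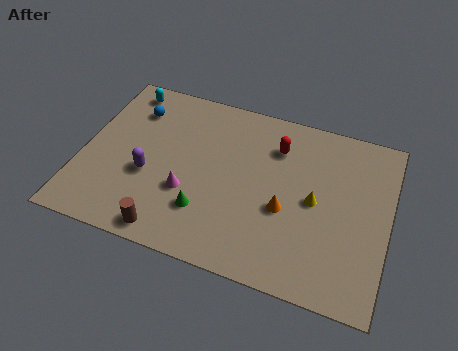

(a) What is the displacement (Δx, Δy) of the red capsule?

(-0.9, -1.6)

From the two frames, the red capsule sits at roughly (9.8, 8.9) before and (8.9, 7.3) after.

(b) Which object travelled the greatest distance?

the yellow cone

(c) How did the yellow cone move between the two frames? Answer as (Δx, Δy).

(2.0, 2.9)

The yellow cone started near (8.9, 1.9) and ended near (10.9, 4.8).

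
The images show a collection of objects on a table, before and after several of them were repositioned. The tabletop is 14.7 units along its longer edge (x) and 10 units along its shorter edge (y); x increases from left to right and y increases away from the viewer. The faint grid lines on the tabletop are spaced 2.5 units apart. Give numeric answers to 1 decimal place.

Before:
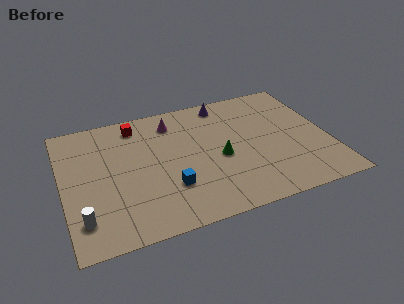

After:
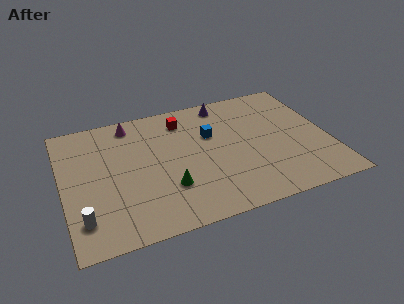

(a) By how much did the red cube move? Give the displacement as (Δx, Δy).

(2.6, -0.4)

The red cube started near (4.3, 8.5) and ended near (6.9, 8.1).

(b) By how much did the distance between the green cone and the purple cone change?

+2.4

Before: roughly 4.5 units apart; after: 6.9. That's 2.4 units further apart.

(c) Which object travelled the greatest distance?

the blue cube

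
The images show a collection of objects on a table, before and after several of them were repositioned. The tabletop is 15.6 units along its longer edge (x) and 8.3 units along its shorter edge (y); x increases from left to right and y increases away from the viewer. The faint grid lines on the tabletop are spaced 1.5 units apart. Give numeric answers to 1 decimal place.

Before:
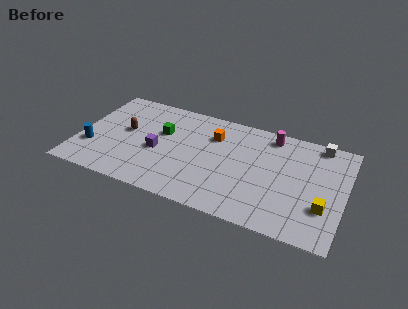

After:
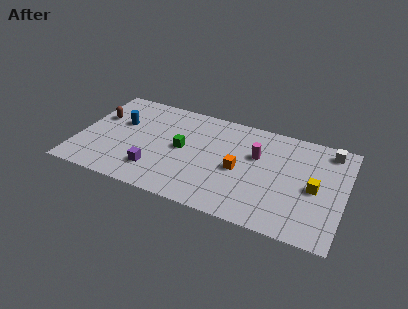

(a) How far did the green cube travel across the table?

1.6

From (4.8, 5.2) to (6.1, 4.3), the green cube covered √(1.3² + 0.9²) ≈ 1.6 units.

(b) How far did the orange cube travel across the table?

2.8

The orange cube moved from about (7.8, 6.0) to (9.5, 3.8), a distance of √(1.7² + 2.2²) ≈ 2.8.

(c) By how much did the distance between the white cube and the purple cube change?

+1.1

Before: roughly 10.0 units apart; after: 11.1. That's 1.1 units further apart.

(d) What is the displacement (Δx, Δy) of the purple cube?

(0.0, -1.6)

The purple cube started near (4.7, 3.6) and ended near (4.7, 2.0).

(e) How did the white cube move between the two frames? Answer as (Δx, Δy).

(0.6, -0.3)

The white cube was at about (13.9, 7.5) and moved to about (14.5, 7.2).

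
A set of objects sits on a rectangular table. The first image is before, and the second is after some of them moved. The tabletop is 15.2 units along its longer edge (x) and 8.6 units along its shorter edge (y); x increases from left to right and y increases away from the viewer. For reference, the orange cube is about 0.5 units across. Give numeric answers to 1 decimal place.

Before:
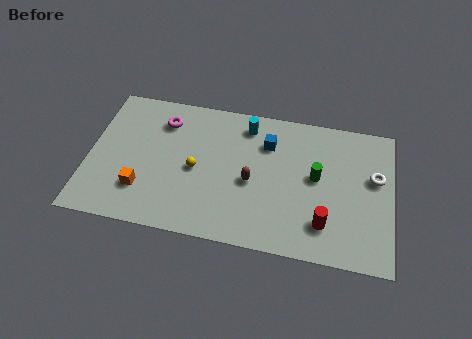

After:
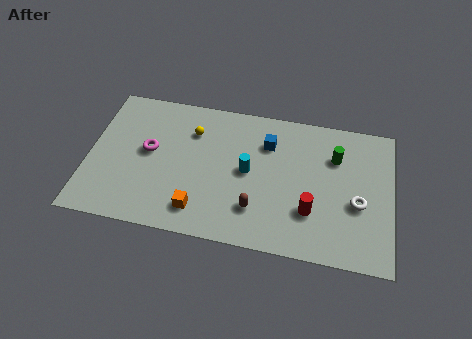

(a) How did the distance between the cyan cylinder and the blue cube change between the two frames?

+0.7

The distance was about 1.4 in the first image and 2.1 in the second, so they moved 0.7 units further apart.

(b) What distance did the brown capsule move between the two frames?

1.6

The brown capsule moved from about (8.2, 3.8) to (8.5, 2.2), a distance of √(0.3² + 1.6²) ≈ 1.6.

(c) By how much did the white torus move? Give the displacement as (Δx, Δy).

(-0.8, -1.7)

From the two frames, the white torus sits at roughly (14.3, 5.2) before and (13.5, 3.5) after.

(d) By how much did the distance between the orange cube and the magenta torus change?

-0.4

The distance was about 4.5 in the first image and 4.1 in the second, so they moved 0.4 units closer together.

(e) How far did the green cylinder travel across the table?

1.7

The green cylinder moved from about (11.4, 4.7) to (12.3, 6.1), a distance of √(0.9² + 1.4²) ≈ 1.7.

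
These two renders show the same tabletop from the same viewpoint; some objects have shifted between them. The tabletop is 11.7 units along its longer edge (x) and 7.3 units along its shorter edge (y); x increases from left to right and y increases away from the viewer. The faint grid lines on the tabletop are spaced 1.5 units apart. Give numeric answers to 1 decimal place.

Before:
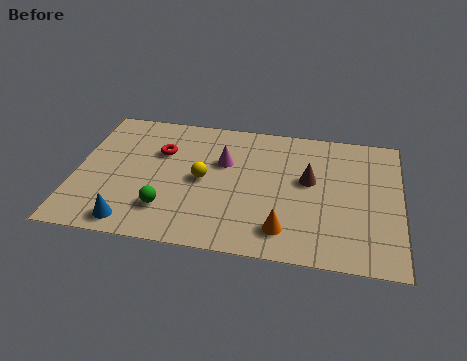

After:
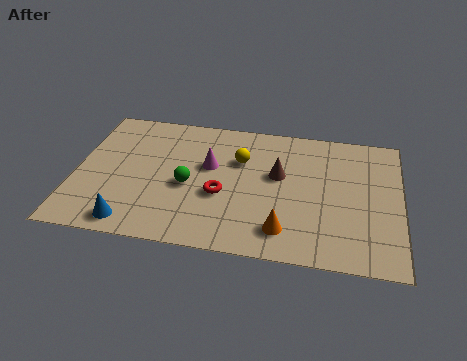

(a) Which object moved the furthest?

the red torus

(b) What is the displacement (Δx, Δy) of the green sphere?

(0.7, 1.4)

The green sphere started near (3.4, 1.8) and ended near (4.1, 3.2).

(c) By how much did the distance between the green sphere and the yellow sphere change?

+0.3

Before: roughly 2.2 units apart; after: 2.5. That's 0.3 units further apart.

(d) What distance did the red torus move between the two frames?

3.0

From (3.0, 4.9) to (5.3, 2.9), the red torus covered √(2.3² + 2.0²) ≈ 3.0 units.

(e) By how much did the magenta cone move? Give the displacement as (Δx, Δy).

(-0.5, -0.3)

The magenta cone started near (5.3, 4.7) and ended near (4.8, 4.4).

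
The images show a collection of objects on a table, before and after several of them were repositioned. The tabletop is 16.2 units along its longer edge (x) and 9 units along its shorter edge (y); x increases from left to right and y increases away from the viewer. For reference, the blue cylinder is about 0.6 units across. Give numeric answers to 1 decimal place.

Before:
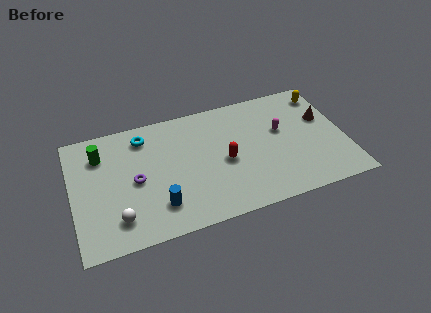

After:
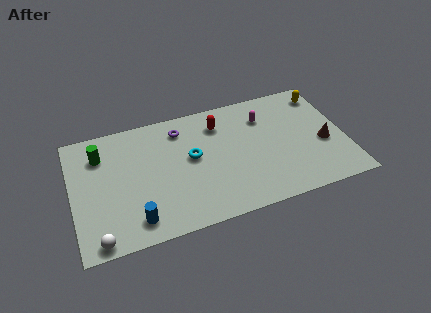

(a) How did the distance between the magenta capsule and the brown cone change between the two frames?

+1.9

Before: roughly 2.6 units apart; after: 4.5. That's 1.9 units further apart.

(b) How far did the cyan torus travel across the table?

3.6

The cyan torus was near (4.4, 7.4) before and (7.1, 5.0) after, so it travelled √(2.7² + 2.4²) ≈ 3.6 units.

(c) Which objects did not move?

the green cylinder and the yellow capsule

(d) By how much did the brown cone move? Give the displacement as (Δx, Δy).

(-0.2, -1.9)

From the two frames, the brown cone sits at roughly (15.1, 5.6) before and (14.9, 3.7) after.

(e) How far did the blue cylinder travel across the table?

1.5

The blue cylinder moved from about (4.9, 2.1) to (3.5, 1.5), a distance of √(1.4² + 0.6²) ≈ 1.5.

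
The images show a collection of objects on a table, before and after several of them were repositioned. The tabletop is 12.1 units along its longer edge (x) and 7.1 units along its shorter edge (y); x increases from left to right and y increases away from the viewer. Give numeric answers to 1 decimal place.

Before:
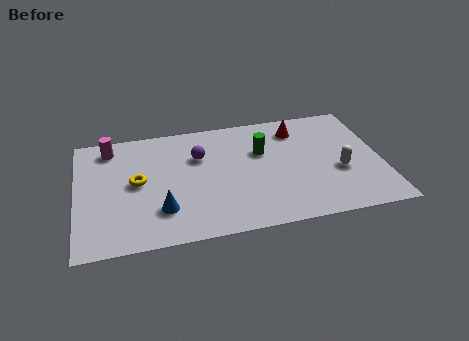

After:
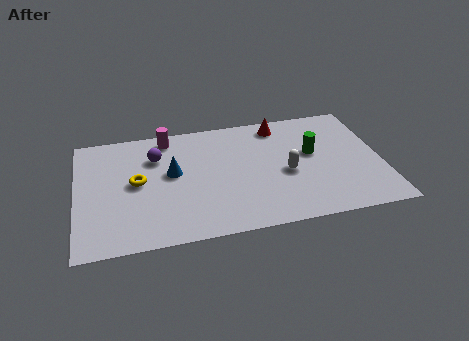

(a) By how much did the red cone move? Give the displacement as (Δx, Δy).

(-0.7, 0.4)

The red cone was at about (8.9, 5.7) and moved to about (8.2, 6.1).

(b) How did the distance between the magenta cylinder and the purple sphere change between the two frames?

-2.5

Before: roughly 3.7 units apart; after: 1.2. That's 2.5 units closer together.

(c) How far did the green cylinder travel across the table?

2.1

The green cylinder was near (7.4, 4.6) before and (9.4, 4.1) after, so it travelled √(2.0² + 0.5²) ≈ 2.1 units.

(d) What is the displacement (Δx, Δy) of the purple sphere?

(-1.7, 0.3)

The purple sphere started near (4.9, 4.8) and ended near (3.2, 5.1).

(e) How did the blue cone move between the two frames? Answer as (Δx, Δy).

(0.5, 2.1)

From the two frames, the blue cone sits at roughly (3.3, 1.9) before and (3.8, 4.0) after.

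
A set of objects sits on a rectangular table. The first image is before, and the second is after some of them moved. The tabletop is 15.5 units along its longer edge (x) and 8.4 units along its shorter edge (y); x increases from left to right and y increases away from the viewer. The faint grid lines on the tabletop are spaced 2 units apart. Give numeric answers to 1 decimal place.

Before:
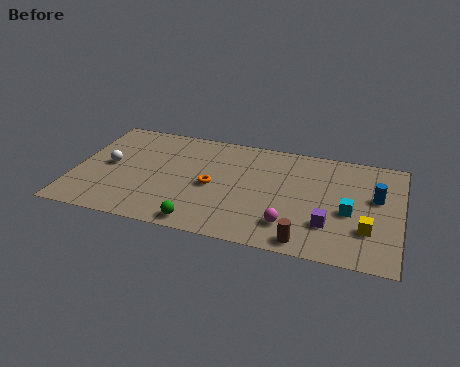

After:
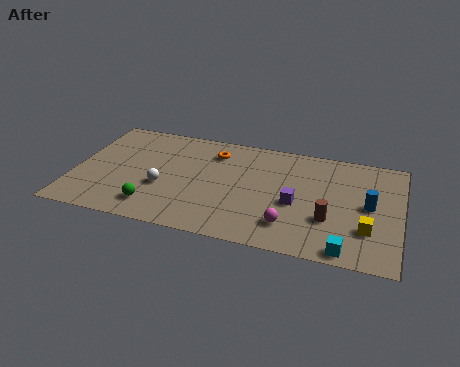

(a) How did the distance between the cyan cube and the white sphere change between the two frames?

-2.4

Before: roughly 11.5 units apart; after: 9.1. That's 2.4 units closer together.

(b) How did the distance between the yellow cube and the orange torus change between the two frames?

+1.0

The distance was about 7.5 in the first image and 8.5 in the second, so they moved 1.0 units further apart.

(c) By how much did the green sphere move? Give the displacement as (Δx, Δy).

(-2.3, 0.7)

From the two frames, the green sphere sits at roughly (6.3, 0.9) before and (4.0, 1.6) after.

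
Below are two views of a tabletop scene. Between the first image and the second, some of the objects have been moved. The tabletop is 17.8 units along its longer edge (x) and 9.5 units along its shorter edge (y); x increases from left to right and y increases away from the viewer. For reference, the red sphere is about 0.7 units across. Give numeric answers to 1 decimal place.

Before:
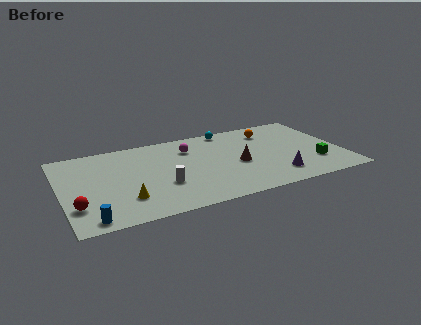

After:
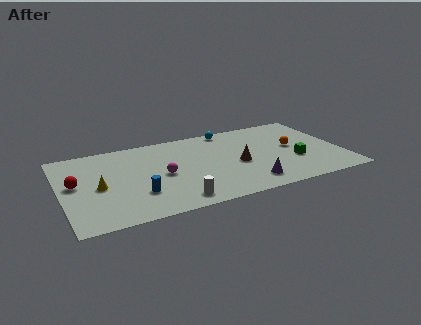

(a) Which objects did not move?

the cyan sphere and the brown cone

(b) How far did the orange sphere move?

2.7

The orange sphere was near (13.6, 7.5) before and (14.8, 5.1) after, so it travelled √(1.2² + 2.4²) ≈ 2.7 units.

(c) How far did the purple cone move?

1.8

From (13.3, 2.0) to (11.5, 1.7), the purple cone covered √(1.8² + 0.3²) ≈ 1.8 units.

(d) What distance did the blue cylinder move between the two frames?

3.6

The blue cylinder was near (1.5, 1.0) before and (4.6, 2.8) after, so it travelled √(3.1² + 1.8²) ≈ 3.6 units.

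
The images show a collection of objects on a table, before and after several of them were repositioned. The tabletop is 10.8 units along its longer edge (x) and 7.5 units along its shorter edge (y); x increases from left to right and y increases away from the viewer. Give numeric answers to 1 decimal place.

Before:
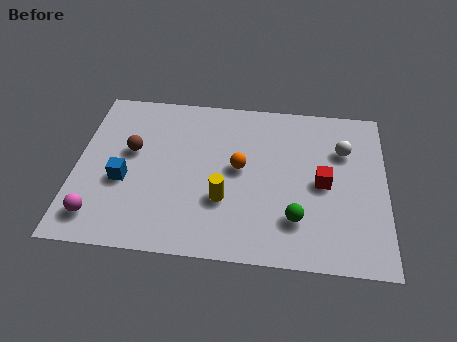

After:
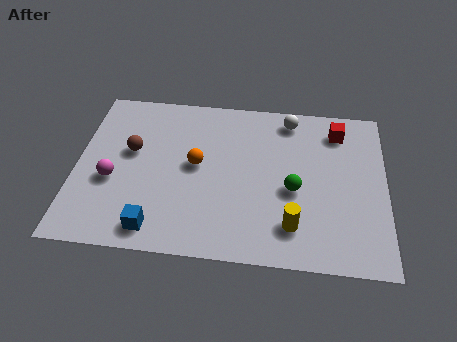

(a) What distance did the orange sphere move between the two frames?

1.5

The orange sphere was near (5.7, 4.0) before and (4.2, 4.0) after, so it travelled √(1.5² + 0.0²) ≈ 1.5 units.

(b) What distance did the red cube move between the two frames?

2.5

The red cube was near (8.6, 3.6) before and (9.1, 6.1) after, so it travelled √(0.5² + 2.5²) ≈ 2.5 units.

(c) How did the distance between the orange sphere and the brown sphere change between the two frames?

-1.5

They were about 3.8 units apart before and 2.3 after — 1.5 units closer together.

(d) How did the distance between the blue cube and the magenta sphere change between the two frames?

+0.7

They were about 1.9 units apart before and 2.6 after — 0.7 units further apart.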